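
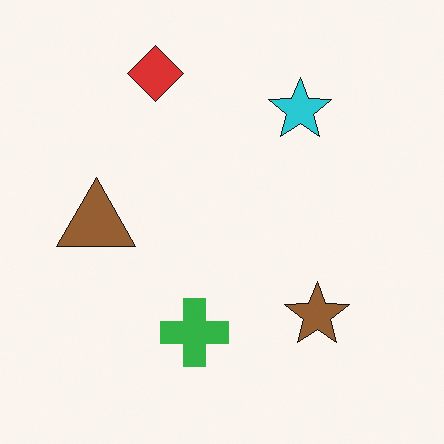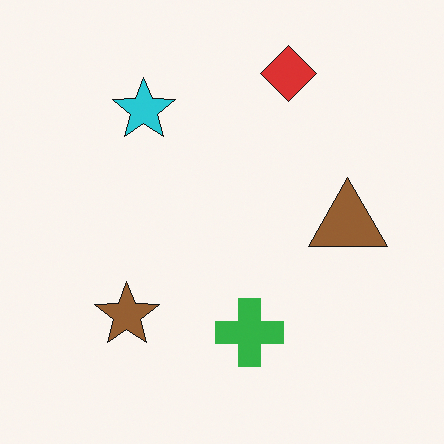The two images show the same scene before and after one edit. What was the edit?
The transformation is: flipped horizontally (left ↔ right).

The brown triangle is in the left of the first image and the right of the second — shapes on opposite sides of the vertical midline have swapped in a mirror flip.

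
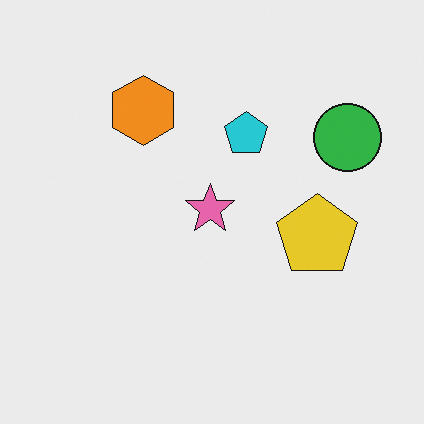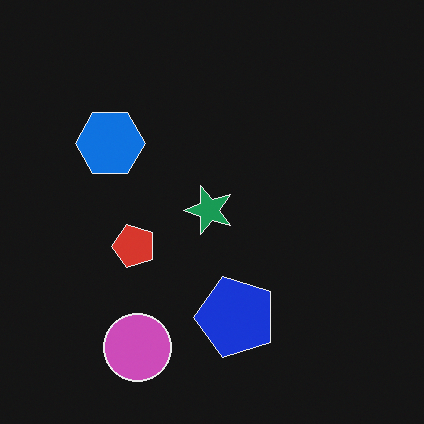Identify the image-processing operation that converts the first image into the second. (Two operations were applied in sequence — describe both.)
Transposed (reflected across the top-left ↔ bottom-right diagonal), then color-inverted (negative).

Shapes have swapped their row and column positions — what was in the top-right is now in the bottom-left — a diagonal reflection. The light background has become dark and every shape's color is its complement — a photographic negative.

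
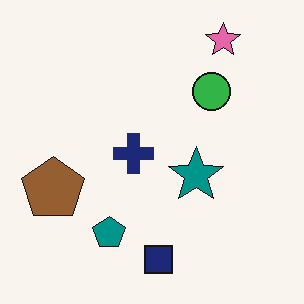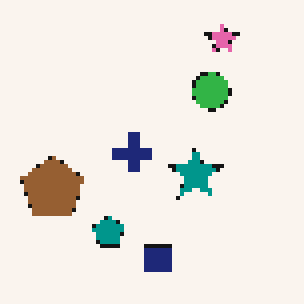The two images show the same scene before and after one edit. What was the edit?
The image was mildly pixelated.

Shapes are reduced to large square blocks; fine edges and outlines are lost — a downscale-then-upscale (mosaic) effect.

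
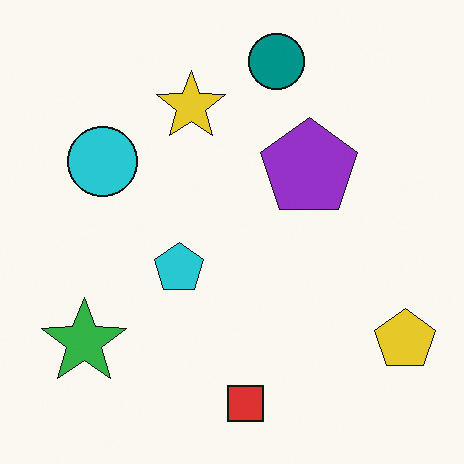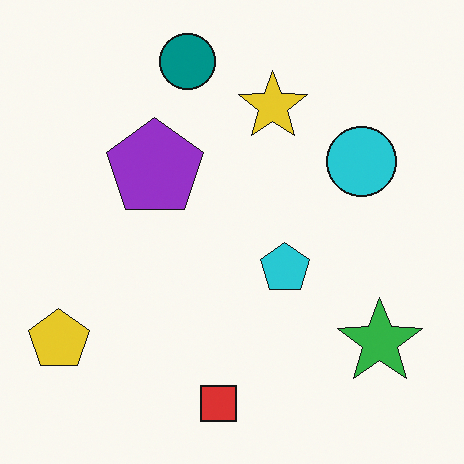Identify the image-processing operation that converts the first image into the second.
The second image is the first flipped horizontally (left ↔ right).

The yellow pentagon is in the bottom-right of the first image and the bottom-left of the second — shapes on opposite sides of the vertical midline have swapped in a mirror flip.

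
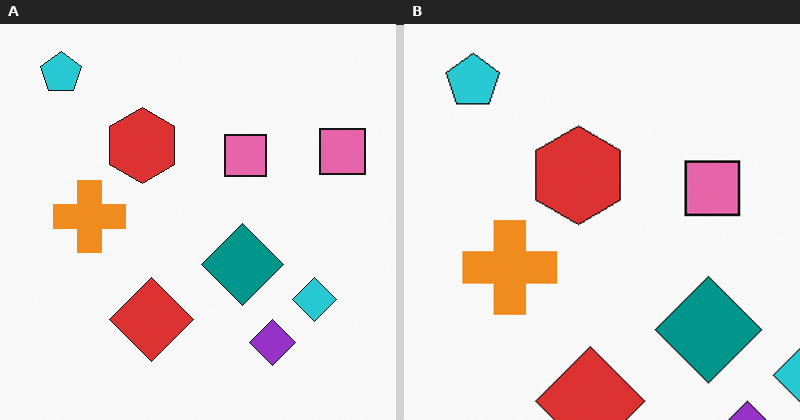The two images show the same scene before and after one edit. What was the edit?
The transformation is: cropped slightly and scaled back up.

The visible shapes are larger and the field of view is narrower; shapes near the original edges may be partly or wholly outside the frame — a crop-and-rescale.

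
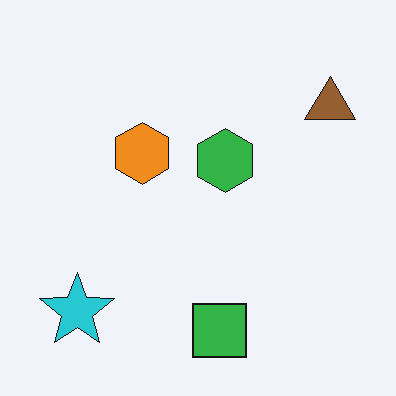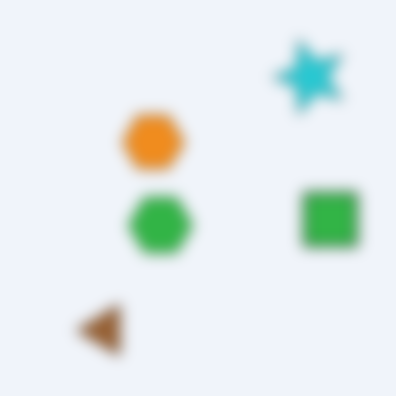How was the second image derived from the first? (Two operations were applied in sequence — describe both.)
The second image is the first transposed (reflected across the top-left ↔ bottom-right diagonal), then heavily blurred.

Shapes have swapped their row and column positions — what was in the top-right is now in the bottom-left — a diagonal reflection. Shape edges and outlines are uniformly softened across the whole image.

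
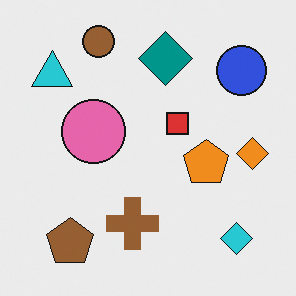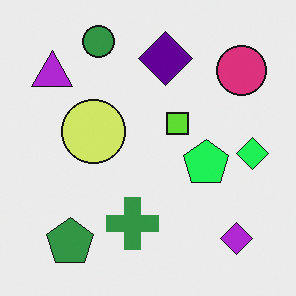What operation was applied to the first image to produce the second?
The second image is the first hue-shifted by a moderate amount.

Every shape's color has rotated by the same amount around the hue wheel — a uniform hue shift.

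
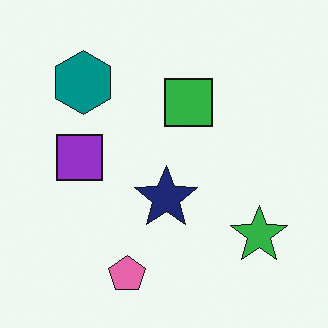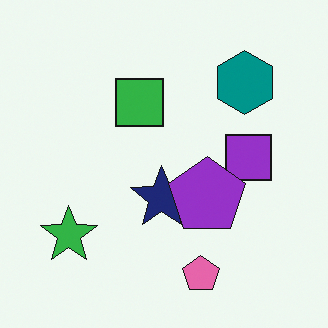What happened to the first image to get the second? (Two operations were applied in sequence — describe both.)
Flipped horizontally (left ↔ right), then overlaid with an additional purple pentagon.

The green star is in the bottom-right of the first image and the bottom-left of the second — shapes on opposite sides of the vertical midline have swapped in a mirror flip. A purple pentagon appears in the second image that is absent from the first.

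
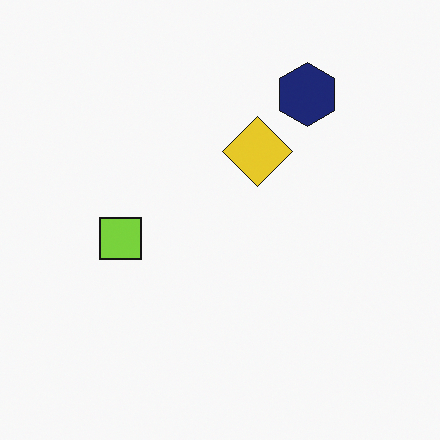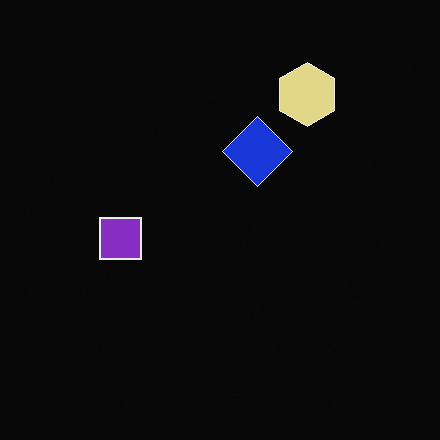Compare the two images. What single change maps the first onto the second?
This is the original image color-inverted (negative).

The light background has become dark and every shape's color is its complement — a photographic negative.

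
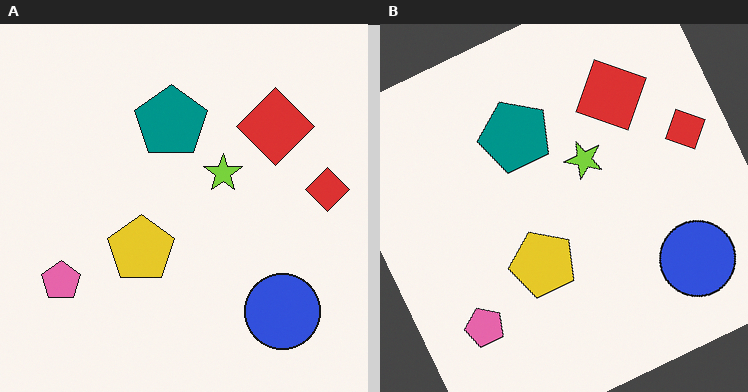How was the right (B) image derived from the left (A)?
It was rotated counter-clockwise by a moderate amount.

Every shape is tilted by the same angle and the image corners show triangular fill wedges — a whole-image rotation by a non-right angle.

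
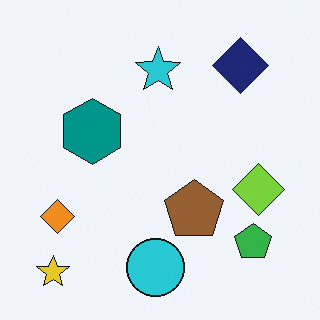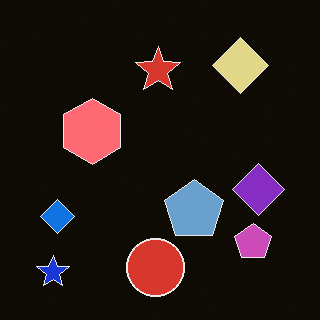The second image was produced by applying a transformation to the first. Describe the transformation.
Color-inverted (negative).

The light background has become dark and every shape's color is its complement — a photographic negative.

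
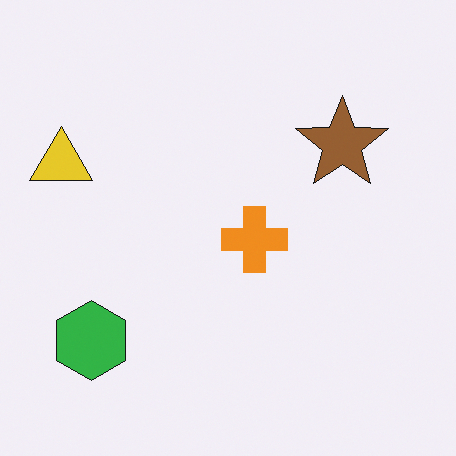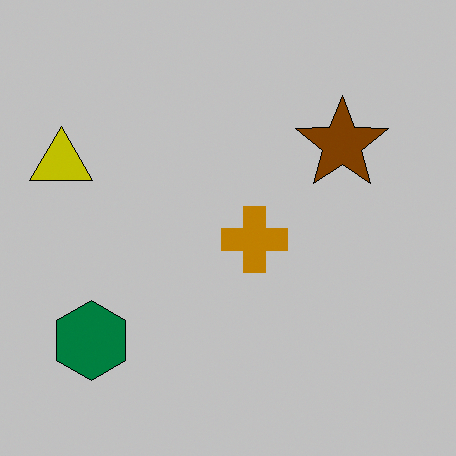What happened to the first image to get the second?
It was aggressively posterized.

Each flat color has snapped to a coarser quantized level — most visibly, the near-white background has dropped to a flat grey.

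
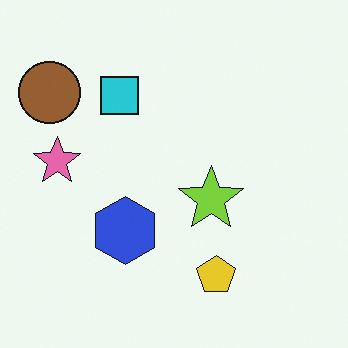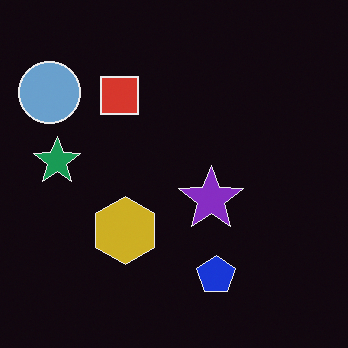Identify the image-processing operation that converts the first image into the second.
It was color-inverted (negative).

The light background has become dark and every shape's color is its complement — a photographic negative.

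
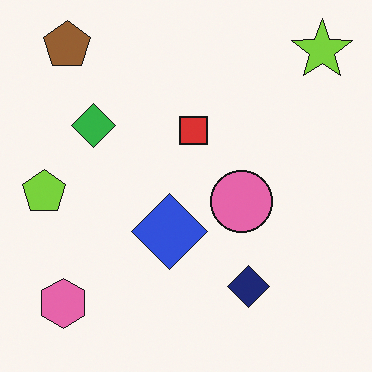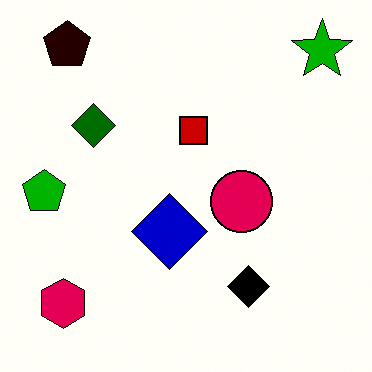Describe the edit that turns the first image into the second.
It was boosted in contrast.

Tones are pushed away from mid-grey across the whole image — a global contrast change.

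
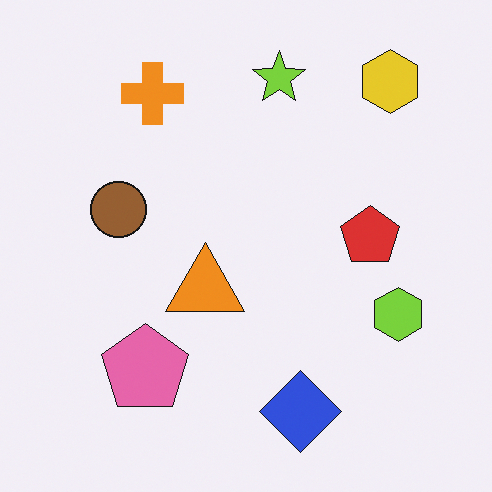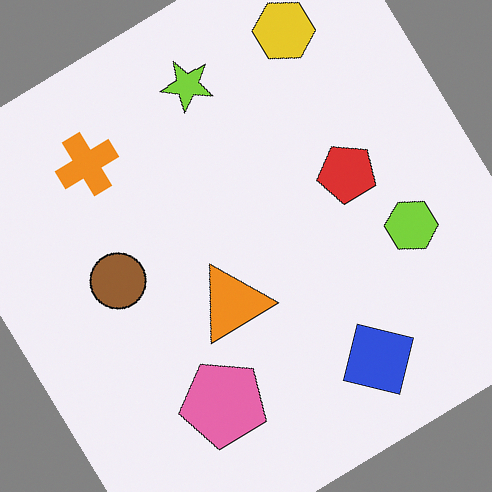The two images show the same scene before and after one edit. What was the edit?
It was rotated counter-clockwise by a large amount — several tens of degrees.

Every shape is tilted by the same angle and the image corners show triangular fill wedges — a whole-image rotation by a non-right angle.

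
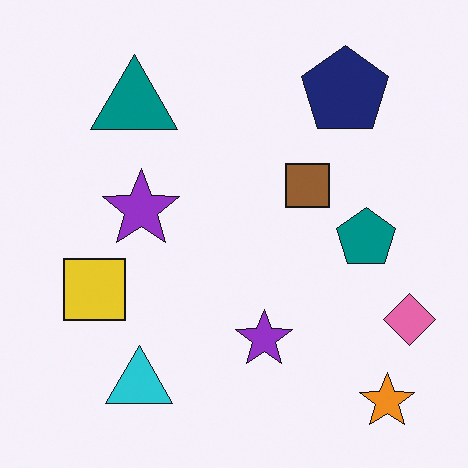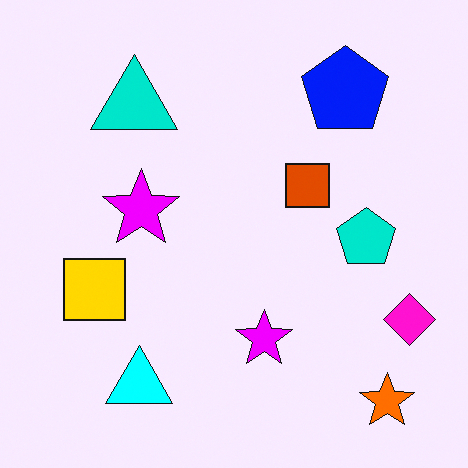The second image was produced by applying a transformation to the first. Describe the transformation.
The second image is the first made much more vivid (saturation change).

All colors are more vivid — a global saturation change.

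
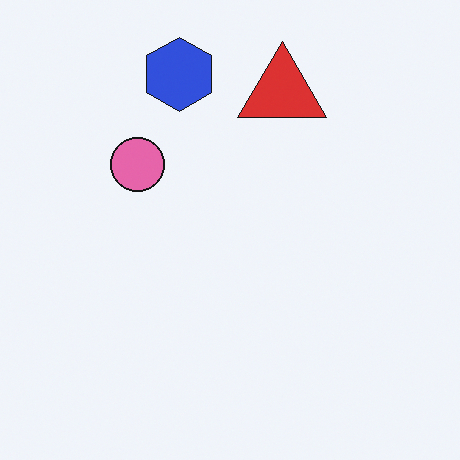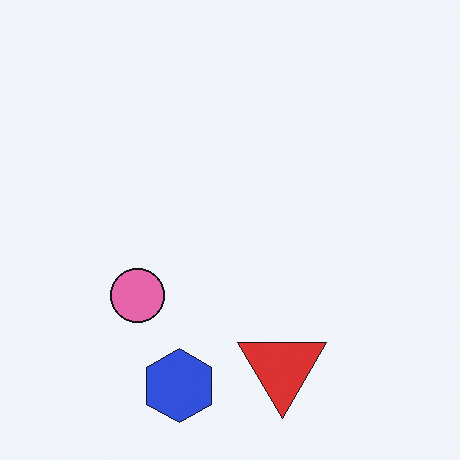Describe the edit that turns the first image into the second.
The second image is the first flipped vertically (top ↔ bottom).

The blue hexagon is in the top of the first image and the bottom of the second — shapes on opposite sides of the horizontal midline have swapped in a mirror flip.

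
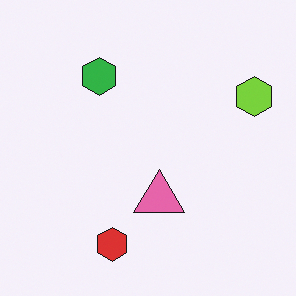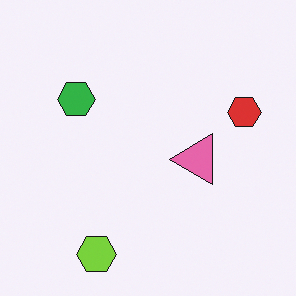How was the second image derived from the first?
The transformation is: transposed (reflected across the top-left ↔ bottom-right diagonal).

Shapes have swapped their row and column positions — what was in the top-right is now in the bottom-left — a diagonal reflection.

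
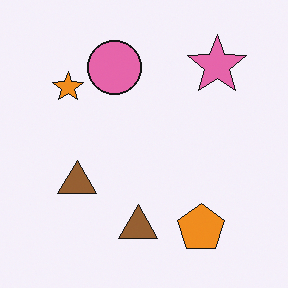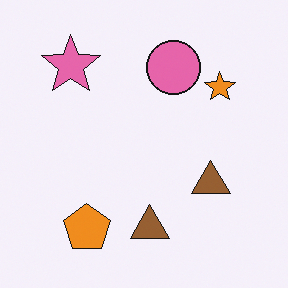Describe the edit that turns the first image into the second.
The image was flipped horizontally (left ↔ right).

The orange star is in the top-left of the first image and the top-right of the second — shapes on opposite sides of the vertical midline have swapped in a mirror flip.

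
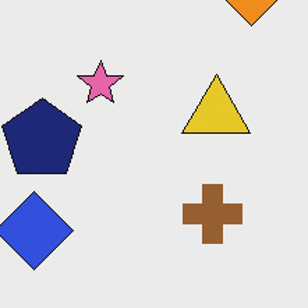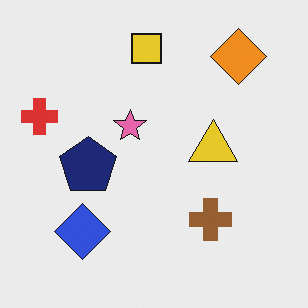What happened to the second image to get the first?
It was cropped to a modestly smaller region and rescaled.

The visible shapes are larger and the field of view is narrower; shapes near the original edges may be partly or wholly outside the frame — a crop-and-rescale.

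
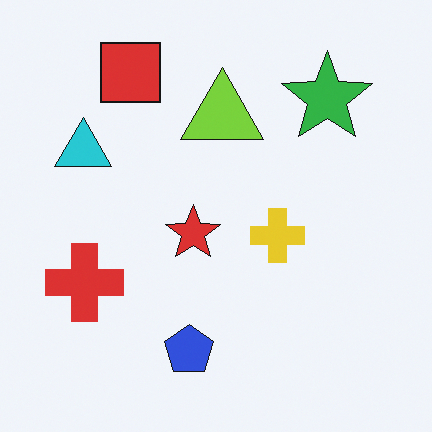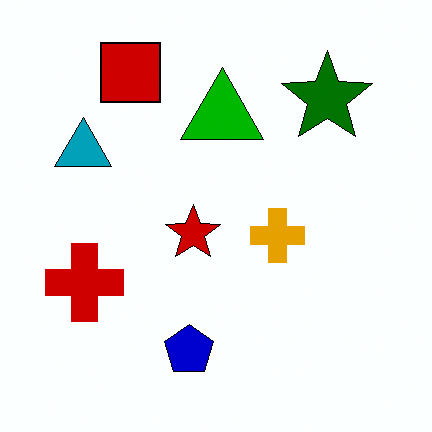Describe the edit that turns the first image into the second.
The second image is the first boosted in contrast.

Tones are pushed away from mid-grey across the whole image — a global contrast change.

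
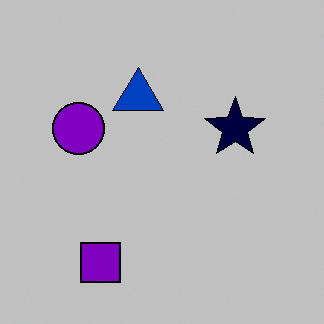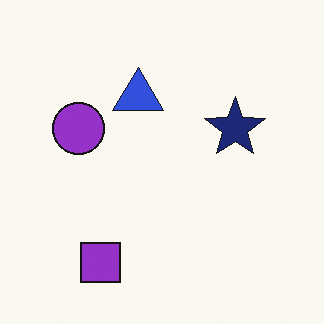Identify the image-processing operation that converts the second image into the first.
It was aggressively posterized.

Each flat color has snapped to a coarser quantized level — most visibly, the near-white background has dropped to a flat grey.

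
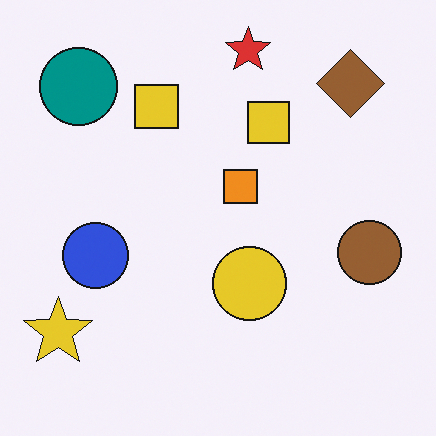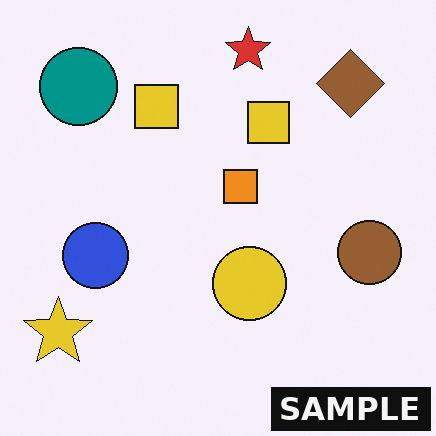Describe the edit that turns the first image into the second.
Watermarked with the text "SAMPLE" in the lower-right corner.

A dark label reading "SAMPLE" appears in the lower-right corner.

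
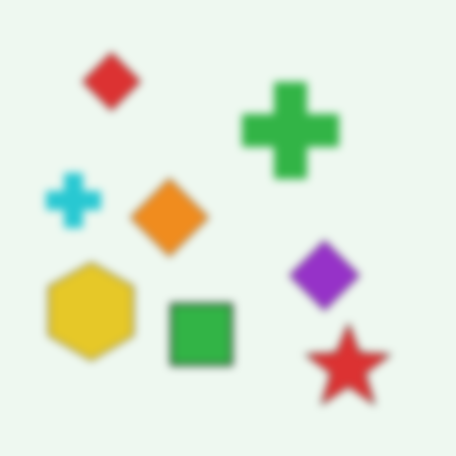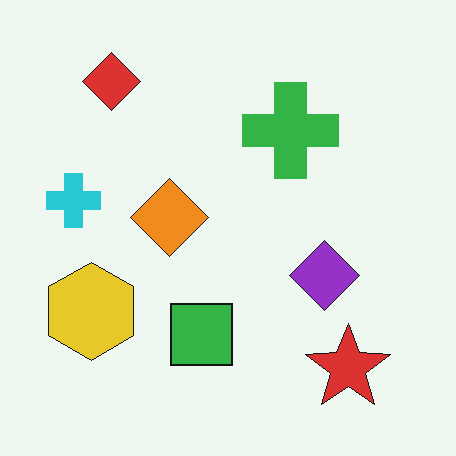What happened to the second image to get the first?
This is the original image moderately blurred.

Shape edges and outlines are uniformly softened across the whole image.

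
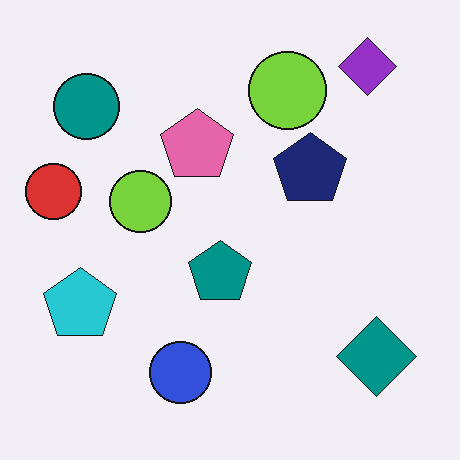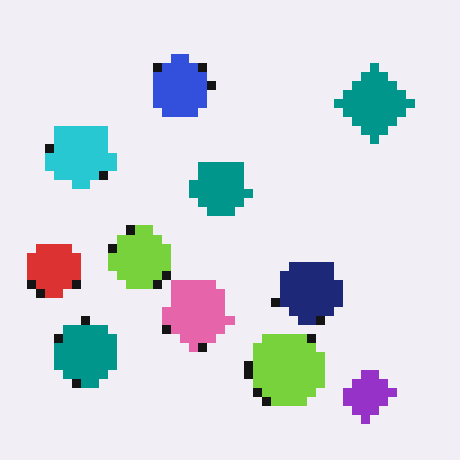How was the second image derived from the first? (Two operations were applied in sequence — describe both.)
Flipped vertically (top ↔ bottom), then heavily pixelated into large blocks.

The purple diamond is in the top-right of the first image and the bottom-right of the second — shapes on opposite sides of the horizontal midline have swapped in a mirror flip. Shapes are reduced to large square blocks; fine edges and outlines are lost — a downscale-then-upscale (mosaic) effect.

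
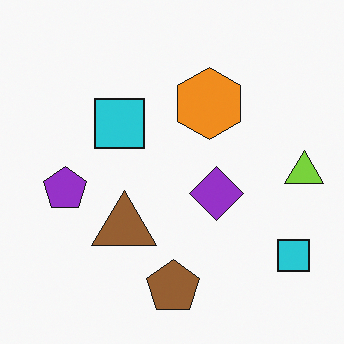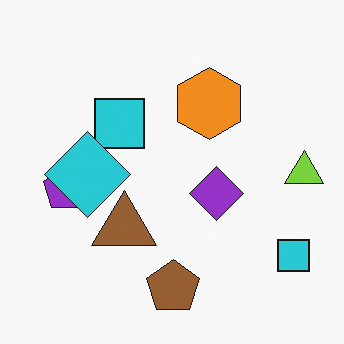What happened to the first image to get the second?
The transformation is: overlaid with an additional cyan diamond.

A cyan diamond appears in the second image that is absent from the first.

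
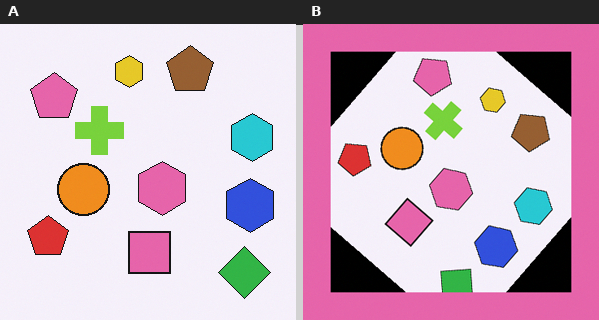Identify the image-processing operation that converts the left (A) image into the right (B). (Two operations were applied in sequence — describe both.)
The transformation is: rotated clockwise by a large amount — several tens of degrees, then framed with a pink border.

Every shape is tilted by the same angle and the image corners show triangular fill wedges — a whole-image rotation by a non-right angle. A solid pink frame runs around the edge of the right (B) image, with the content slightly shrunk inside it.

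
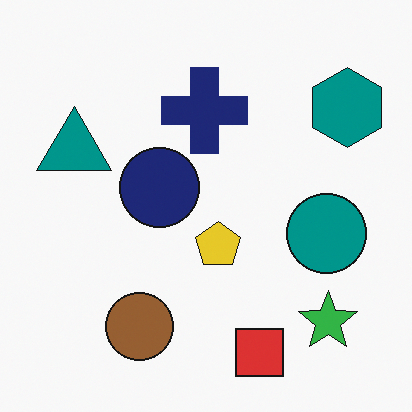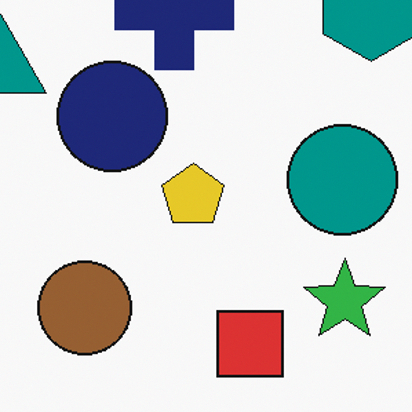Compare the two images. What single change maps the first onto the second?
It was cropped slightly and scaled back up.

The visible shapes are larger and the field of view is narrower; shapes near the original edges may be partly or wholly outside the frame — a crop-and-rescale.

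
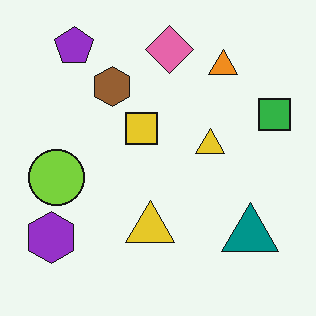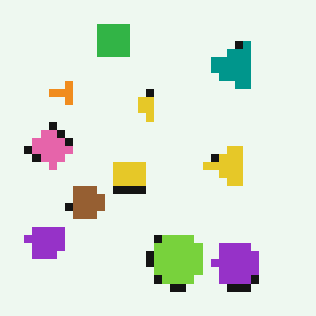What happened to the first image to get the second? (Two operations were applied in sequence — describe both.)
It was rotated 90° counter-clockwise, then pixelated into visible square blocks.

The purple pentagon sits in the top-left of the first image and the bottom-left of the second — consistent with a whole-image 90° counter-clockwise rotation. Shapes are reduced to large square blocks; fine edges and outlines are lost — a downscale-then-upscale (mosaic) effect.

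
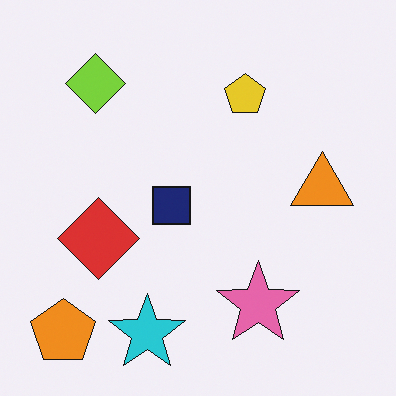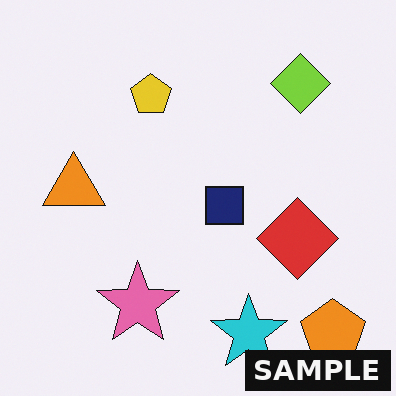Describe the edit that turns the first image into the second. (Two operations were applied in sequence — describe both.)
It was flipped horizontally (left ↔ right), then watermarked with the text "SAMPLE" in the lower-right corner.

The orange pentagon is in the bottom-left of the first image and the bottom-right of the second — shapes on opposite sides of the vertical midline have swapped in a mirror flip. A dark label reading "SAMPLE" appears in the lower-right corner.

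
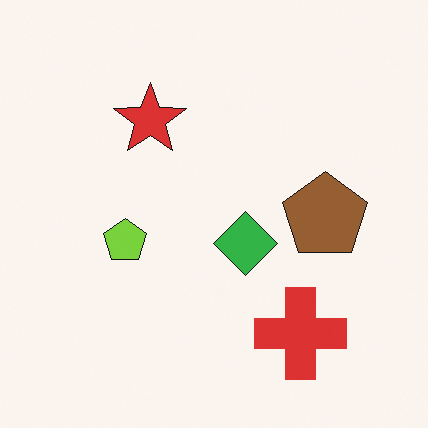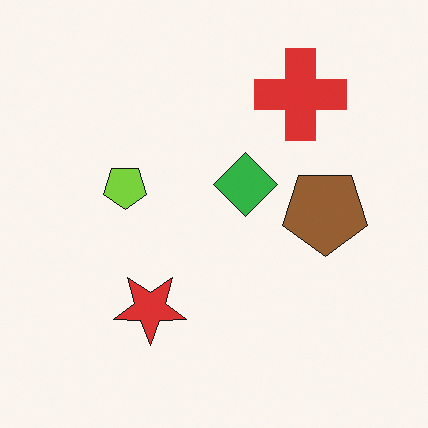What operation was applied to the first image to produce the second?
It was flipped vertically (top ↔ bottom).

The red cross is in the bottom-right of the first image and the top-right of the second — shapes on opposite sides of the horizontal midline have swapped in a mirror flip.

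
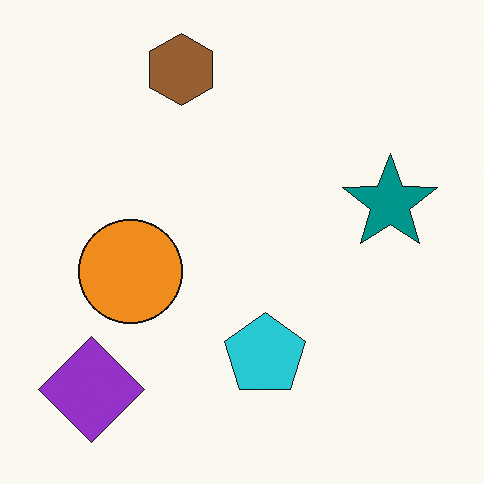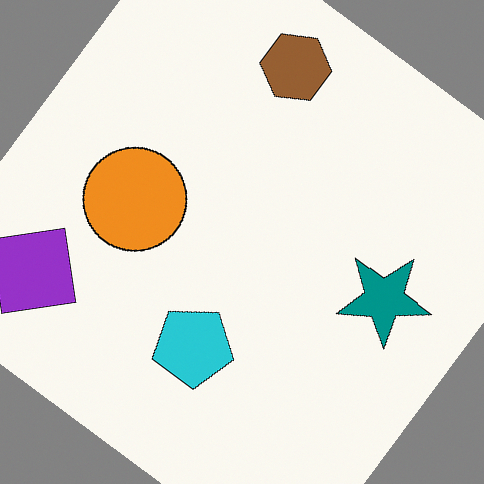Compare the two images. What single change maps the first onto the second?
The second image is the first rotated clockwise by a large amount — several tens of degrees.

Every shape is tilted by the same angle and the image corners show triangular fill wedges — a whole-image rotation by a non-right angle.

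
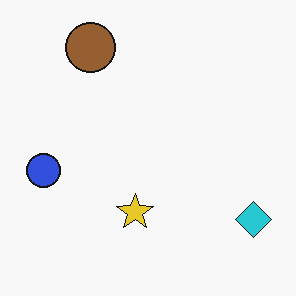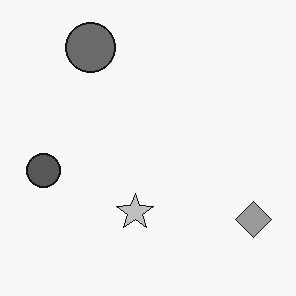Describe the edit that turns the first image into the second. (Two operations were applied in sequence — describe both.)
Converted to grayscale, then given moderate JPEG compression.

All color is removed — every shape is now a shade of grey. Blocky 8×8 compression artifacts appear around shape edges and the flat background shows ringing — characteristic JPEG degradation.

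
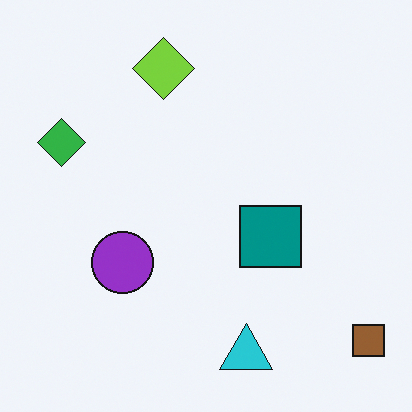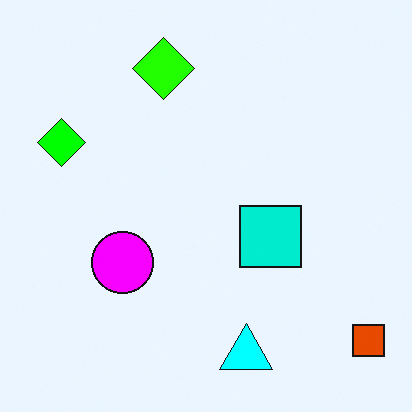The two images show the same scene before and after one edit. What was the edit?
This is the original image made much more vivid (saturation change).

All colors are more vivid — a global saturation change.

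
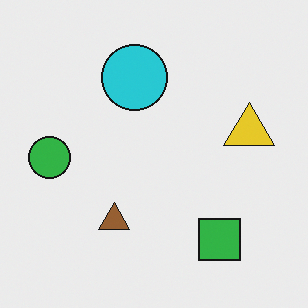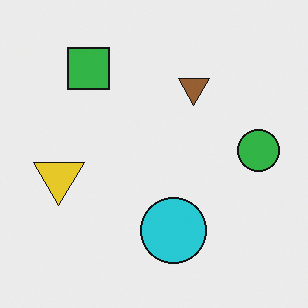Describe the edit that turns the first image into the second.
The transformation is: rotated 180°.

The green square sits in the bottom-right of the first image and the top-left of the second — consistent with a whole-image 180° rotation.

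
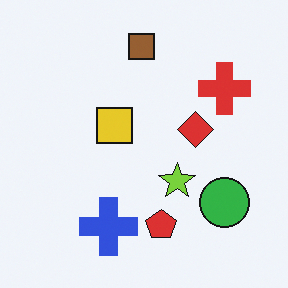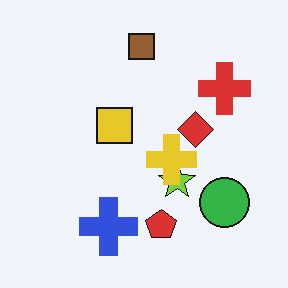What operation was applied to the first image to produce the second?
Overlaid with an additional yellow cross.

A yellow cross appears in the second image that is absent from the first.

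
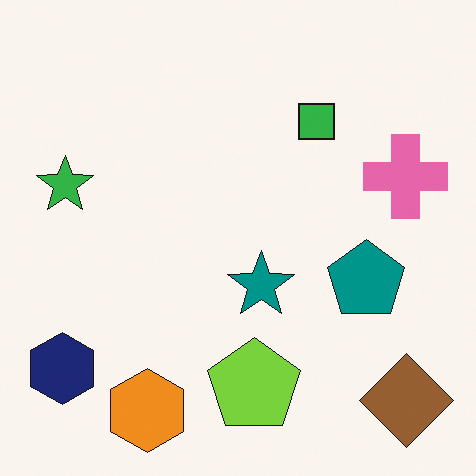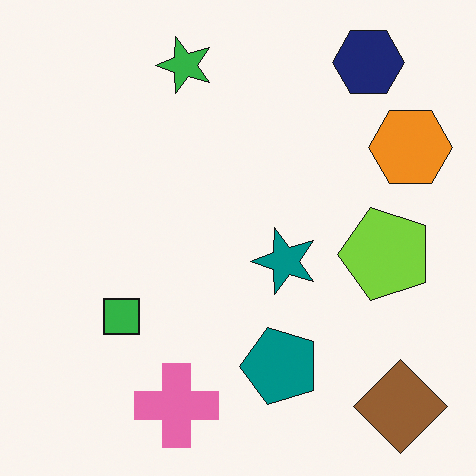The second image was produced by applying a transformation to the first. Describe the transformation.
The transformation is: transposed (reflected across the top-left ↔ bottom-right diagonal).

Shapes have swapped their row and column positions — what was in the top-right is now in the bottom-left — a diagonal reflection.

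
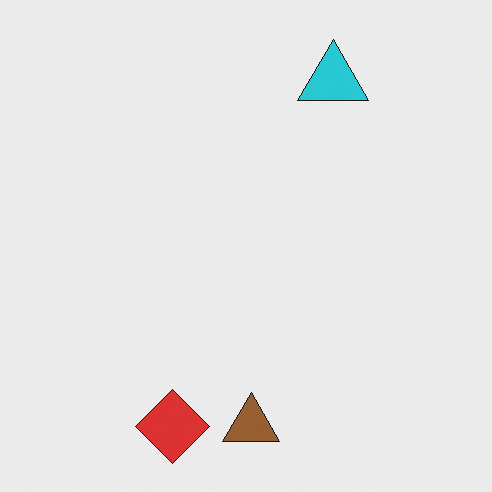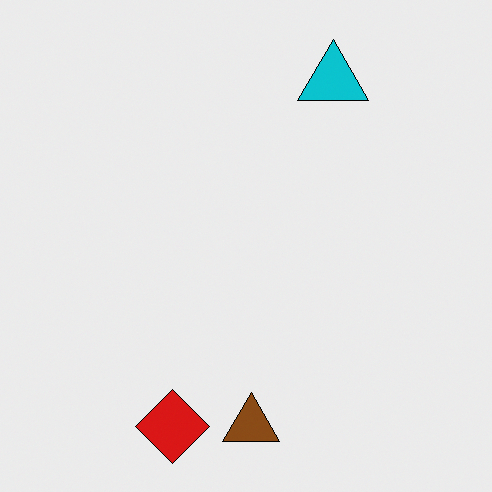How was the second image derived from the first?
This is the original image given slightly increased contrast.

Tones are pushed away from mid-grey across the whole image — a global contrast change.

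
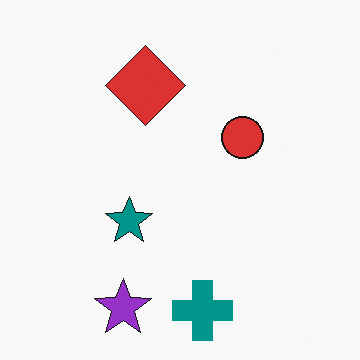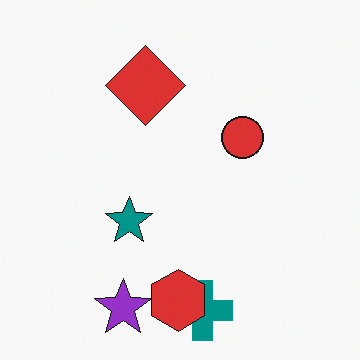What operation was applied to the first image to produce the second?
Overlaid with an additional red hexagon.

A red hexagon appears in the second image that is absent from the first.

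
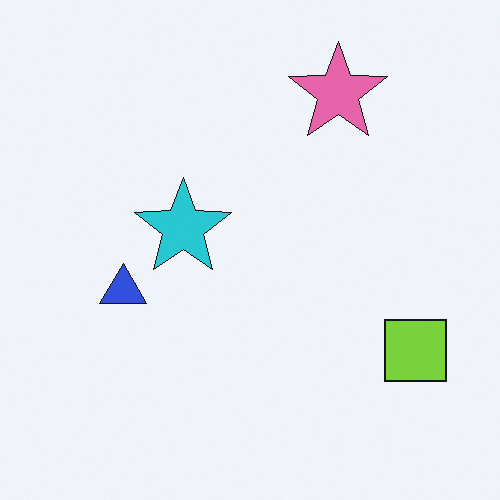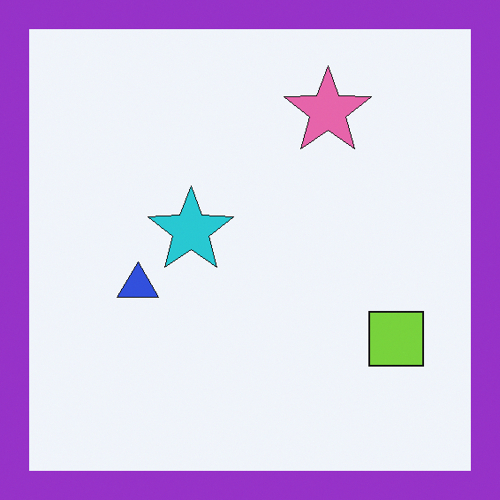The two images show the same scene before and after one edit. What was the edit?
The transformation is: framed with a purple border.

A solid purple frame runs around the edge of the second image, with the content slightly shrunk inside it.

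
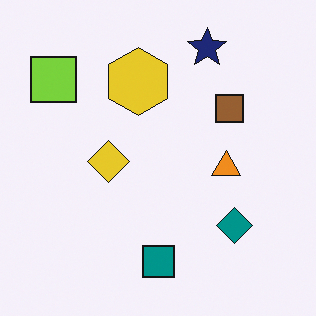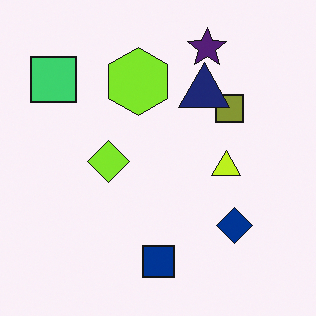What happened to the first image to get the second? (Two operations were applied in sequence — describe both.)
The second image is the first hue-shifted by a small amount, then overlaid with an additional navy triangle.

Every shape's color has rotated by the same amount around the hue wheel — a uniform hue shift. A navy triangle appears in the second image that is absent from the first.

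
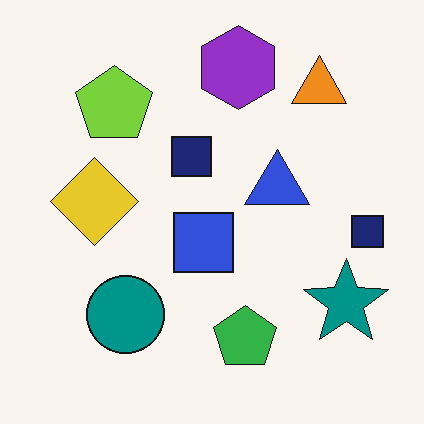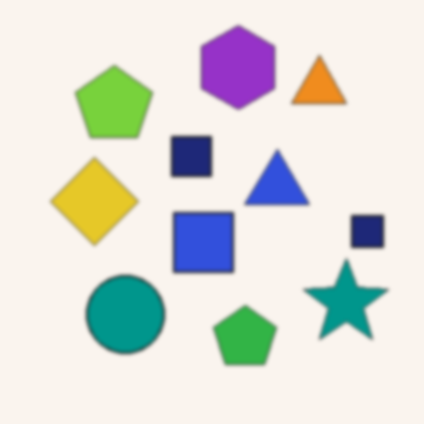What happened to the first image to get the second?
Given a subtle gaussian blur.

Shape edges and outlines are uniformly softened across the whole image.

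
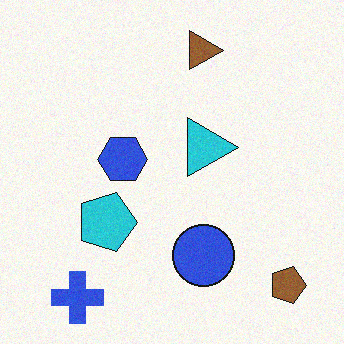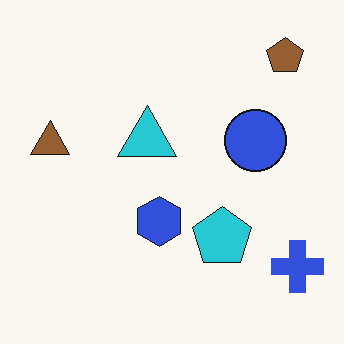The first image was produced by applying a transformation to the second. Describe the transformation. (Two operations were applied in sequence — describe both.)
This is the original image rotated 90° clockwise, then degraded with light additive noise.

The brown pentagon sits in the top-right of the second image and the bottom-right of the first — consistent with a whole-image 90° clockwise rotation. Random speckle covers the whole image, including the flat background.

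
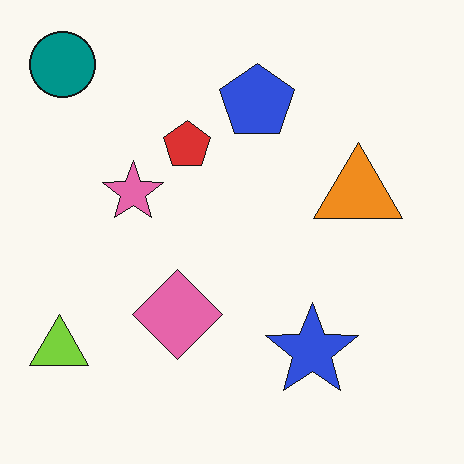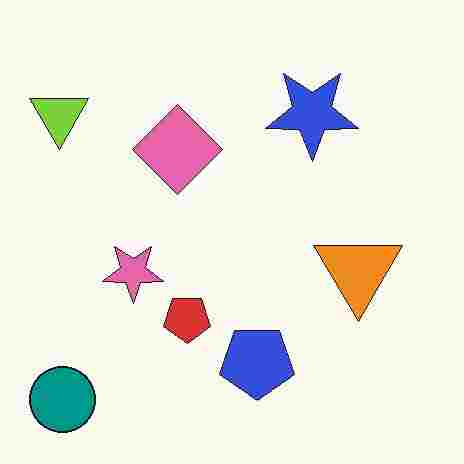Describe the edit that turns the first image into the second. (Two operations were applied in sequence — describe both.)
This is the original image flipped vertically (top ↔ bottom), then degraded with heavy JPEG compression.

The teal circle is in the top-left of the first image and the bottom-left of the second — shapes on opposite sides of the horizontal midline have swapped in a mirror flip. Blocky 8×8 compression artifacts appear around shape edges and the flat background shows ringing — characteristic JPEG degradation.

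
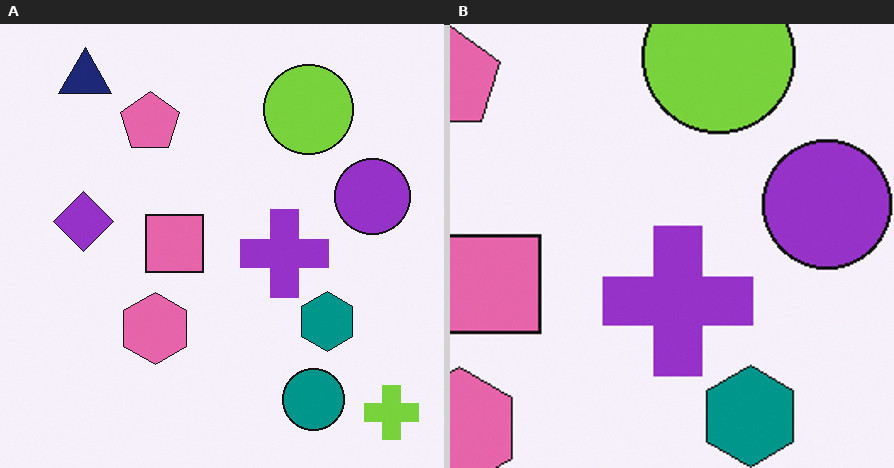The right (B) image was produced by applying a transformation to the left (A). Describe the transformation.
It was cropped tightly and scaled back up.

The visible shapes are larger and the field of view is narrower; shapes near the original edges may be partly or wholly outside the frame — a crop-and-rescale.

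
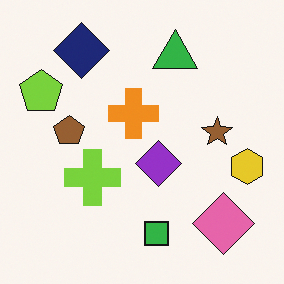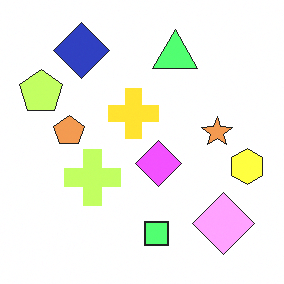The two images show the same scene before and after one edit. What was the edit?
It was substantially brightened.

Every pixel — background and shapes alike — is uniformly brightened.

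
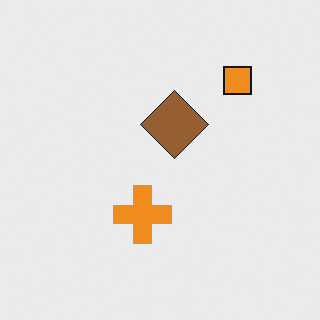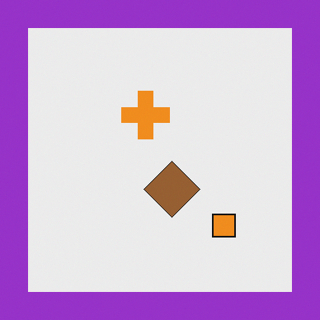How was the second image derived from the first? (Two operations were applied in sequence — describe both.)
The second image is the first flipped vertically (top ↔ bottom), then framed with a purple border.

The orange square is in the top-right of the first image and the bottom-right of the second — shapes on opposite sides of the horizontal midline have swapped in a mirror flip. A solid purple frame runs around the edge of the second image, with the content slightly shrunk inside it.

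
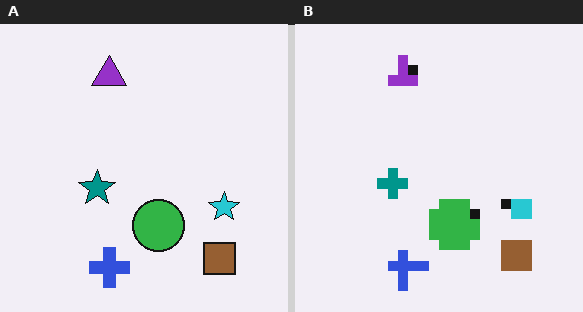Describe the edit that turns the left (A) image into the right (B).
It was coarsely pixelated.

Shapes are reduced to large square blocks; fine edges and outlines are lost — a downscale-then-upscale (mosaic) effect.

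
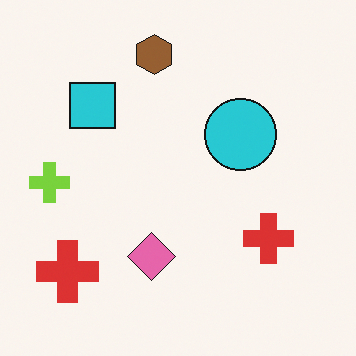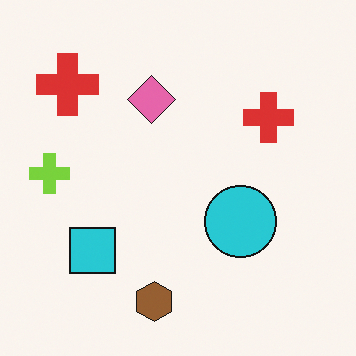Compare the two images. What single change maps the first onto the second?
It was flipped vertically (top ↔ bottom).

The brown hexagon is in the top of the first image and the bottom of the second — shapes on opposite sides of the horizontal midline have swapped in a mirror flip.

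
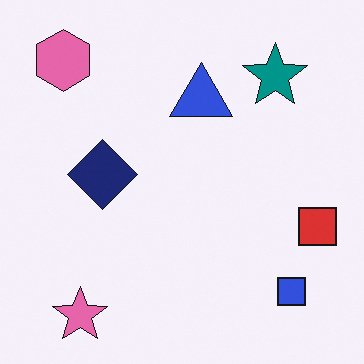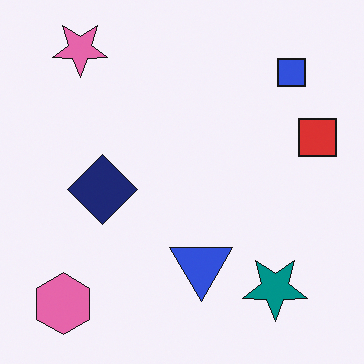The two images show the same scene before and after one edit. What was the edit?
It was flipped vertically (top ↔ bottom).

The pink star is in the bottom-left of the first image and the top-left of the second — shapes on opposite sides of the horizontal midline have swapped in a mirror flip.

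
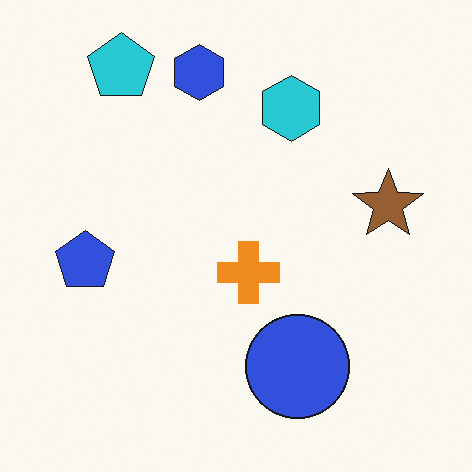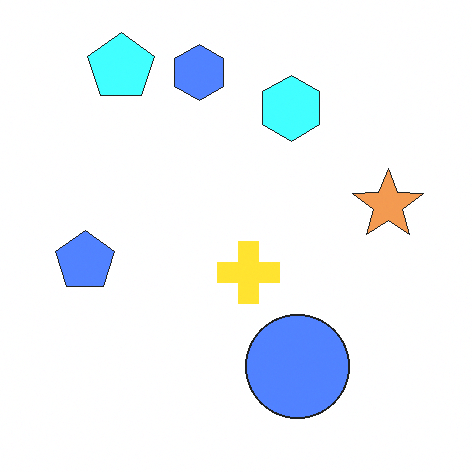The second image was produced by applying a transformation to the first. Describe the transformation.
The second image is the first noticeably brightened.

Every pixel — background and shapes alike — is uniformly brightened.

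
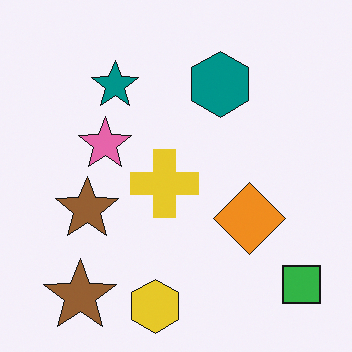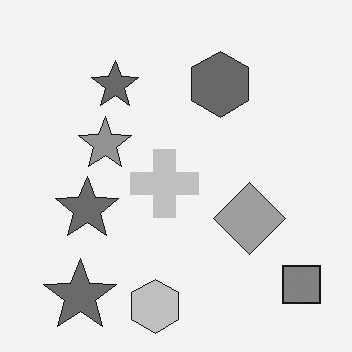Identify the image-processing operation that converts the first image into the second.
It was converted to grayscale.

All color is removed — every shape is now a shade of grey.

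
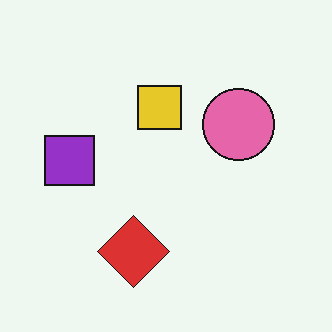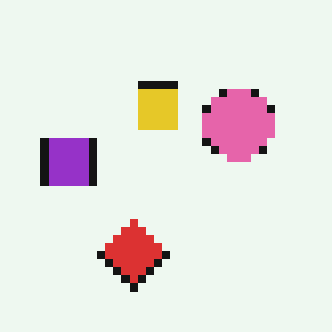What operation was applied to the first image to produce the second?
The transformation is: pixelated into visible square blocks.

Shapes are reduced to large square blocks; fine edges and outlines are lost — a downscale-then-upscale (mosaic) effect.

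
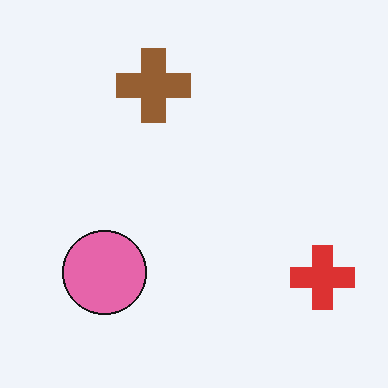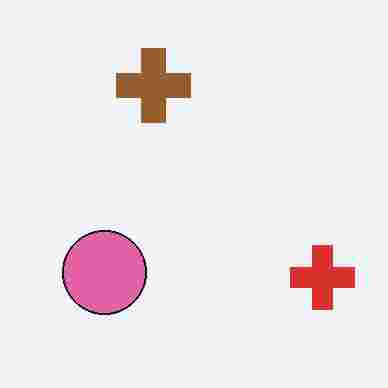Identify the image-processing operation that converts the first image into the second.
The image was degraded with heavy JPEG compression.

Blocky 8×8 compression artifacts appear around shape edges and the flat background shows ringing — characteristic JPEG degradation.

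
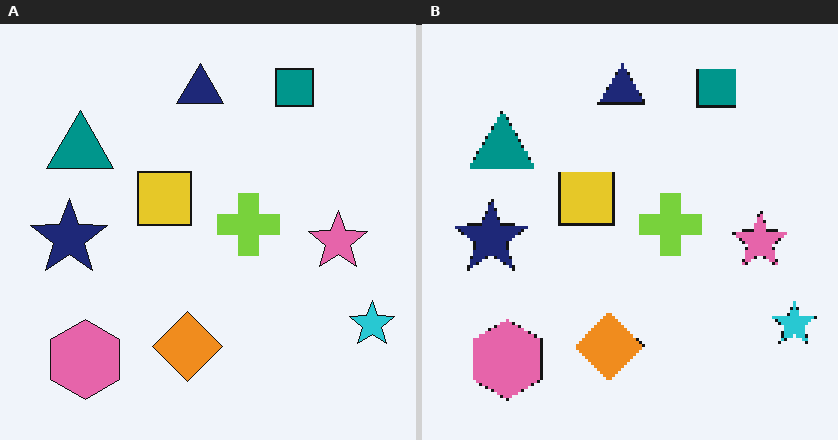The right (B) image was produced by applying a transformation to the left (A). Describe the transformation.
This is the original image mildly pixelated.

Shapes are reduced to large square blocks; fine edges and outlines are lost — a downscale-then-upscale (mosaic) effect.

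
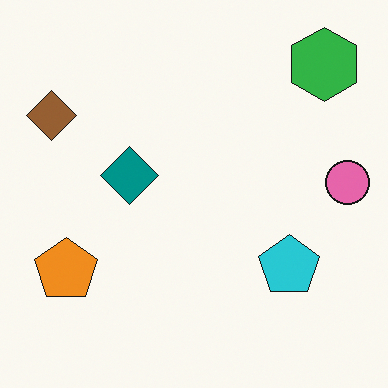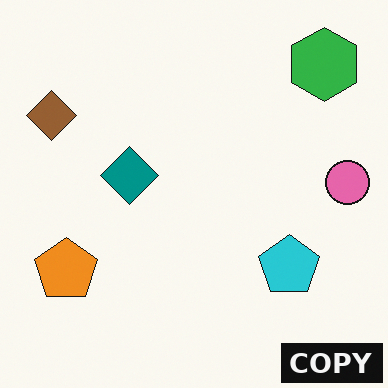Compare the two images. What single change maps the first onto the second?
The second image is the first watermarked with the text "COPY" in the lower-right corner.

A dark label reading "COPY" appears in the lower-right corner.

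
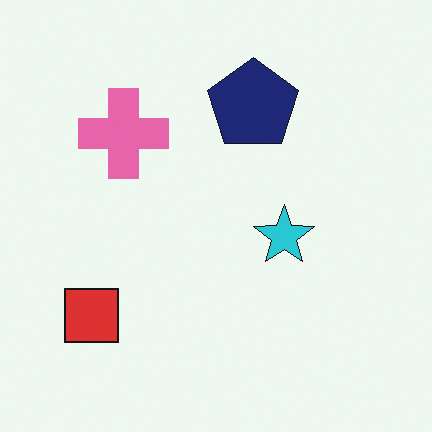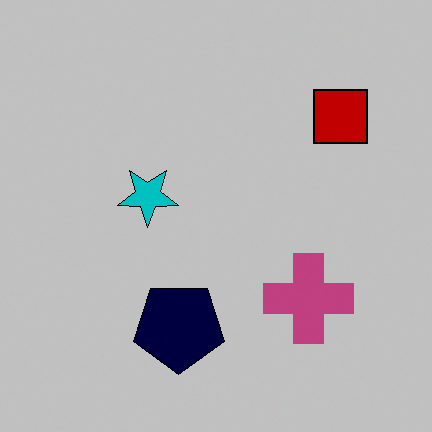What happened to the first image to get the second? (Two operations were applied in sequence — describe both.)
Heavily posterized to just a handful of flat colors, then rotated 180°.

Each flat color has snapped to a coarser quantized level — most visibly, the near-white background has dropped to a flat grey. The red square sits in the bottom-left of the first image and the top-right of the second — consistent with a whole-image 180° rotation.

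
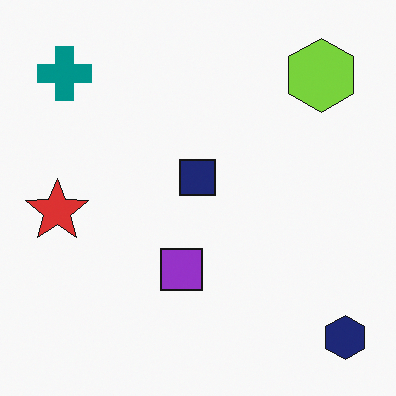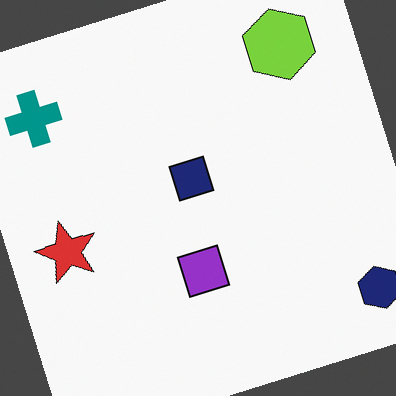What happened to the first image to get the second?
The image was rotated counter-clockwise by a clearly visible amount.

Every shape is tilted by the same angle and the image corners show triangular fill wedges — a whole-image rotation by a non-right angle.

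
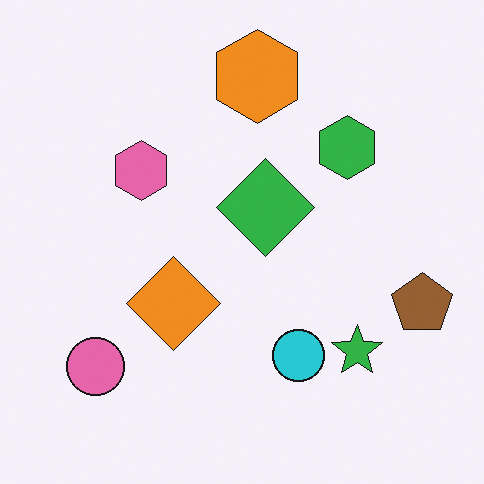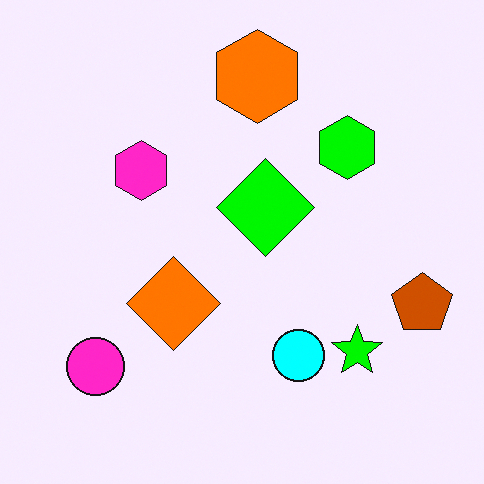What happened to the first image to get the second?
The image was heavily oversaturated.

All colors are more vivid — a global saturation change.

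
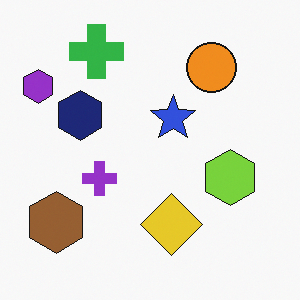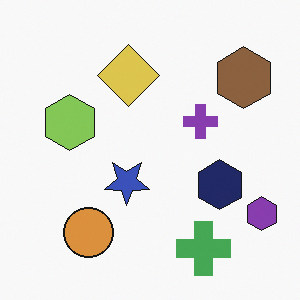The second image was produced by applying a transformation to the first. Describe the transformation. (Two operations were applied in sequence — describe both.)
Rotated 180°, then slightly desaturated.

The purple hexagon sits in the top-left of the first image and the bottom-right of the second — consistent with a whole-image 180° rotation. All colors are more muted and greyish — a global saturation change.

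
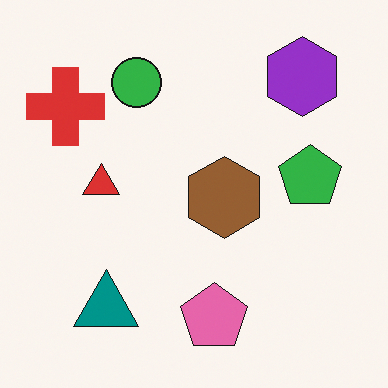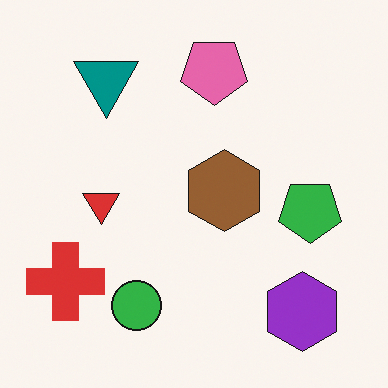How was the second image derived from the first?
The transformation is: flipped vertically (top ↔ bottom).

The pink pentagon is in the bottom of the first image and the top of the second — shapes on opposite sides of the horizontal midline have swapped in a mirror flip.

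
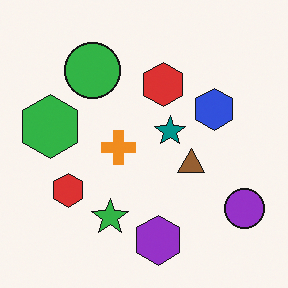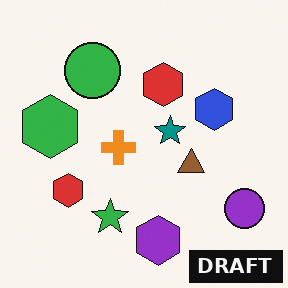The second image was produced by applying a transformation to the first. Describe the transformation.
It was watermarked with the text "DRAFT" in the lower-right corner.

A dark label reading "DRAFT" appears in the lower-right corner.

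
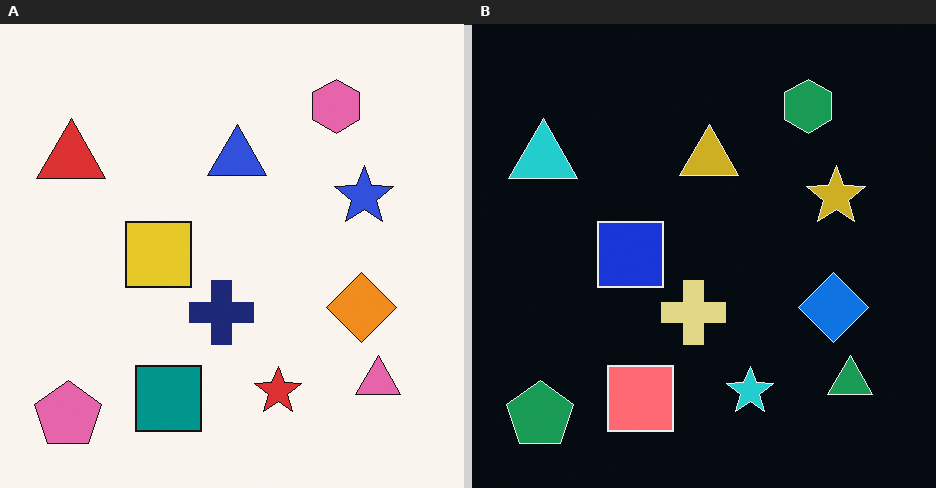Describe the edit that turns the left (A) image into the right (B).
The transformation is: color-inverted (negative).

The light background has become dark and every shape's color is its complement — a photographic negative.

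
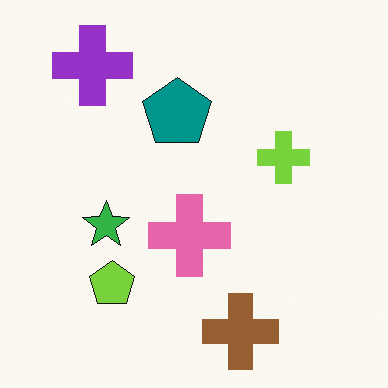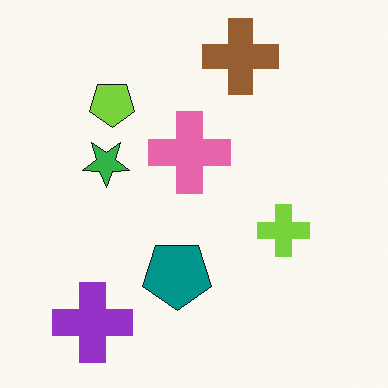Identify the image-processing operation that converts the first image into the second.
This is the original image flipped vertically (top ↔ bottom).

The brown cross is in the bottom of the first image and the top of the second — shapes on opposite sides of the horizontal midline have swapped in a mirror flip.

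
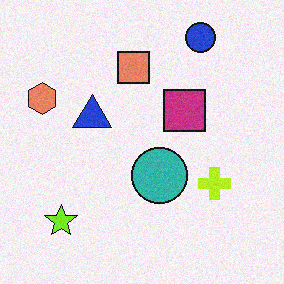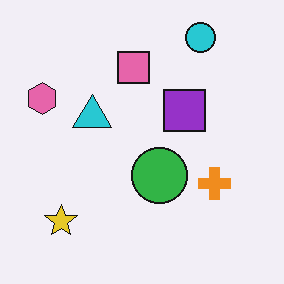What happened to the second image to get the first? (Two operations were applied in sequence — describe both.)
This is the original image hue-shifted slightly, then degraded with subtle gaussian noise.

Every shape's color has rotated by the same amount around the hue wheel — a uniform hue shift. Random speckle covers the whole image, including the flat background.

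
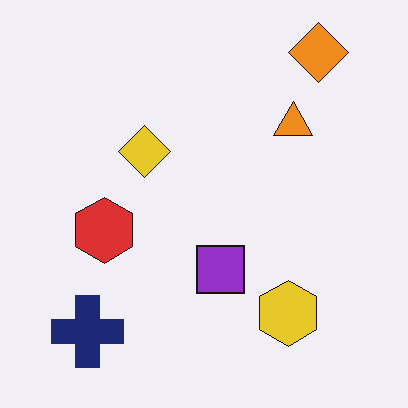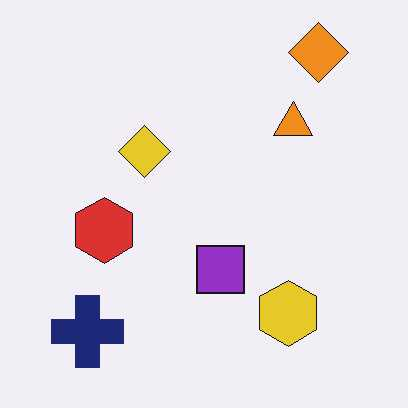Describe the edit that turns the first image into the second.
JPEG-compressed with visible artifacts.

Blocky 8×8 compression artifacts appear around shape edges and the flat background shows ringing — characteristic JPEG degradation.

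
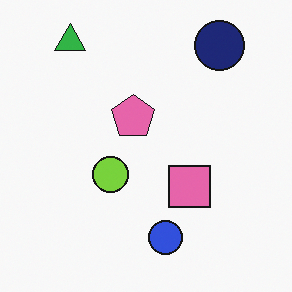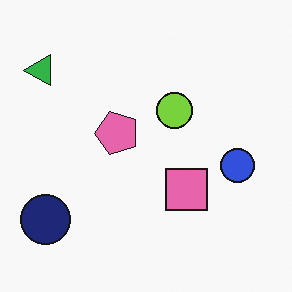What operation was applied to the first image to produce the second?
This is the original image transposed (reflected across the top-left ↔ bottom-right diagonal).

Shapes have swapped their row and column positions — what was in the top-right is now in the bottom-left — a diagonal reflection.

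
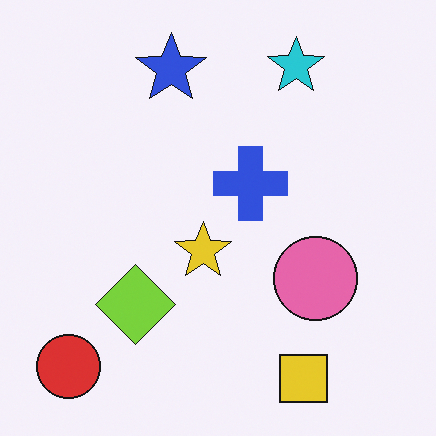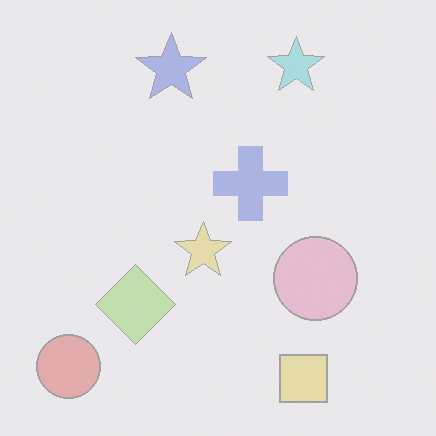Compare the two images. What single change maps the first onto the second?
The transformation is: given much lower contrast.

Tones are pushed toward mid-grey across the whole image — a global contrast change.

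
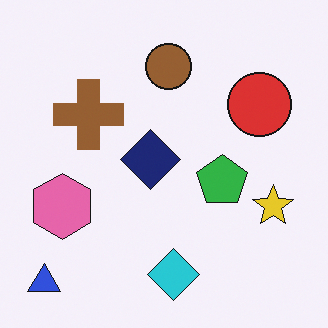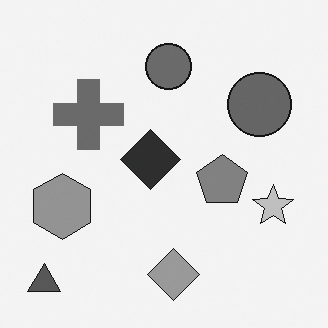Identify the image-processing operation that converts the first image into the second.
The image was converted to grayscale.

All color is removed — every shape is now a shade of grey.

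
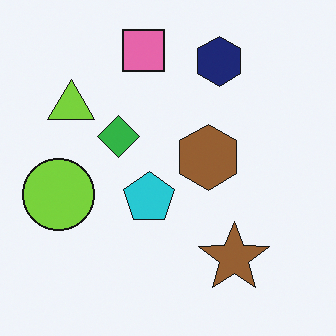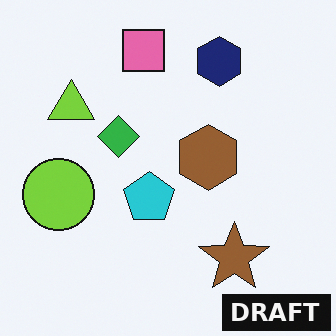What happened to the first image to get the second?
The image was watermarked with the text "DRAFT" in the lower-right corner.

A dark label reading "DRAFT" appears in the lower-right corner.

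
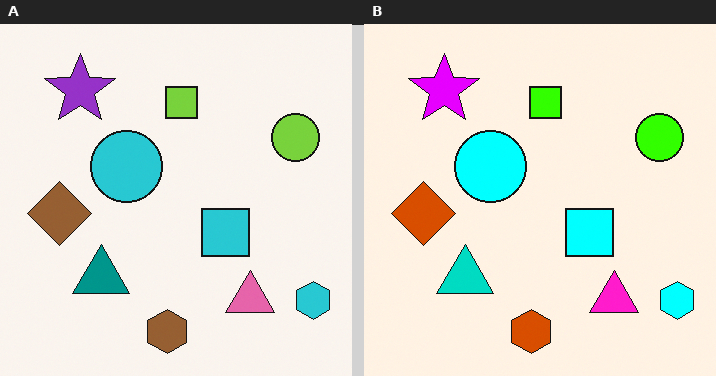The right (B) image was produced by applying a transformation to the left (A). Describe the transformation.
The transformation is: made much more vivid (saturation change).

All colors are more vivid — a global saturation change.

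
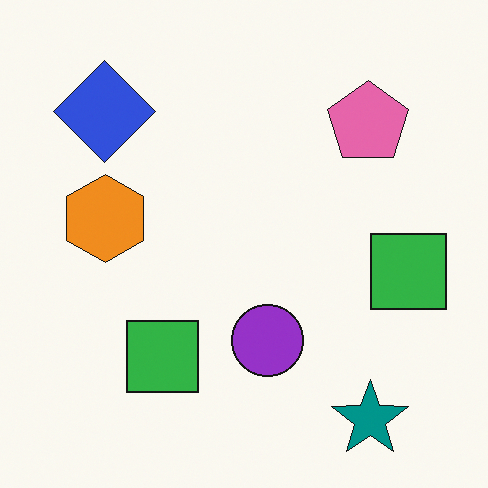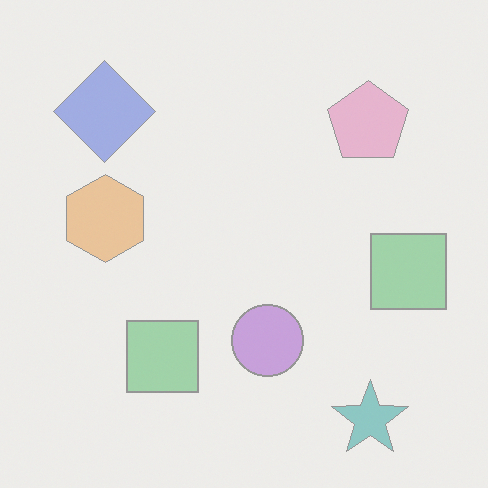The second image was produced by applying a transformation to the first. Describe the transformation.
It was washed out (contrast reduced).

Tones are pushed toward mid-grey across the whole image — a global contrast change.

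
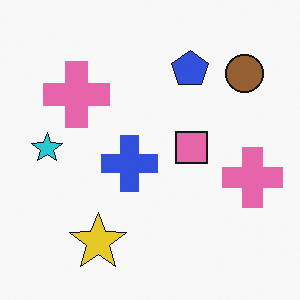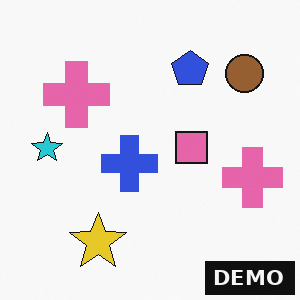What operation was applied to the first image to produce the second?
It was watermarked with the text "DEMO" in the lower-right corner.

A dark label reading "DEMO" appears in the lower-right corner.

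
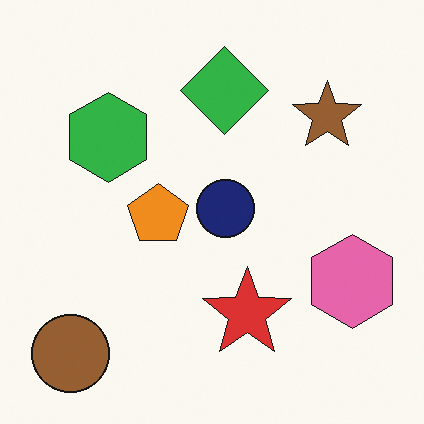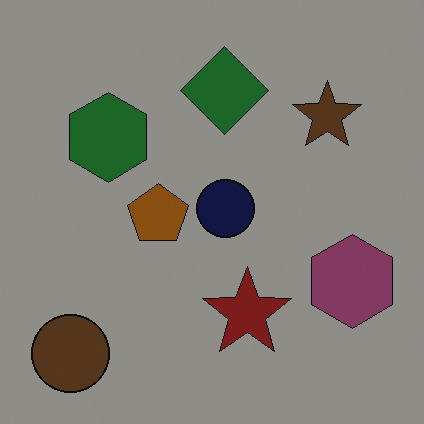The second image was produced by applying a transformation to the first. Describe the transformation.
The transformation is: substantially darkened.

Every pixel — background and shapes alike — is uniformly darkened.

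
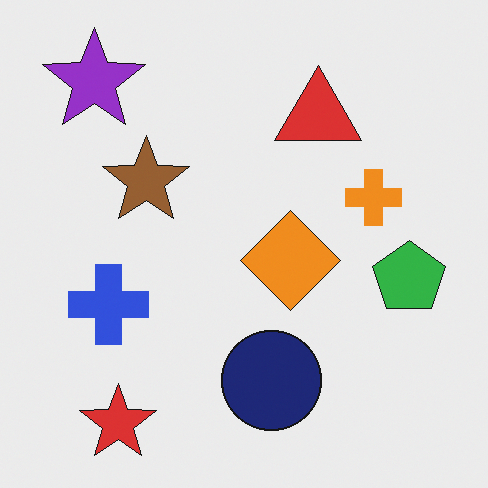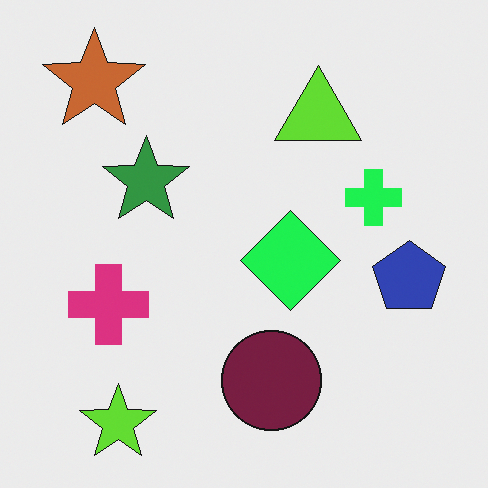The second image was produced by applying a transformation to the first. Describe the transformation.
The second image is the first hue-shifted by a moderate amount.

Every shape's color has rotated by the same amount around the hue wheel — a uniform hue shift.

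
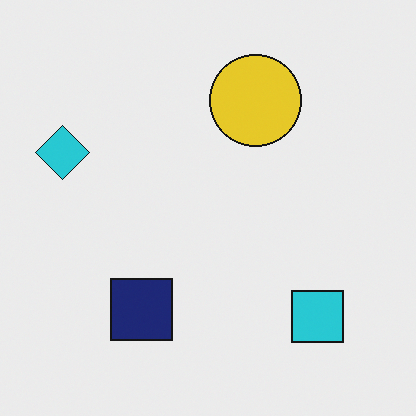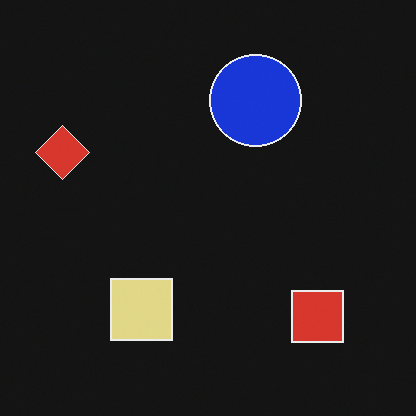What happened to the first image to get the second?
The second image is the first color-inverted (negative).

The light background has become dark and every shape's color is its complement — a photographic negative.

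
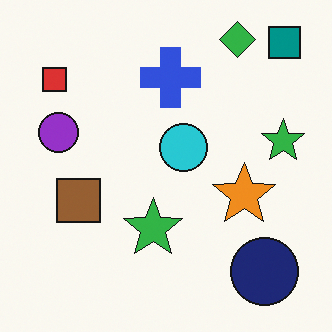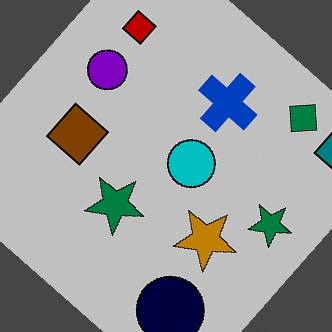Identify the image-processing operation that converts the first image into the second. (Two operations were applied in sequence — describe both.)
This is the original image heavily posterized to just a handful of flat colors, then rotated clockwise by a large amount — several tens of degrees.

Each flat color has snapped to a coarser quantized level — most visibly, the near-white background has dropped to a flat grey. Every shape is tilted by the same angle and the image corners show triangular fill wedges — a whole-image rotation by a non-right angle.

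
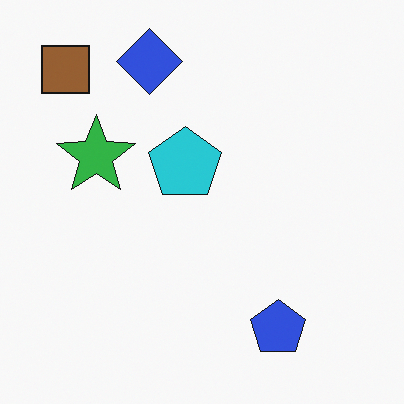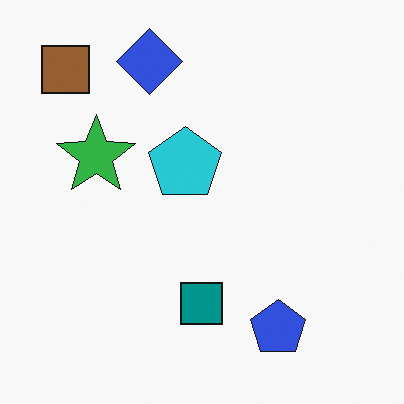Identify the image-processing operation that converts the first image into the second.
Overlaid with an additional teal square.

A teal square appears in the second image that is absent from the first.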